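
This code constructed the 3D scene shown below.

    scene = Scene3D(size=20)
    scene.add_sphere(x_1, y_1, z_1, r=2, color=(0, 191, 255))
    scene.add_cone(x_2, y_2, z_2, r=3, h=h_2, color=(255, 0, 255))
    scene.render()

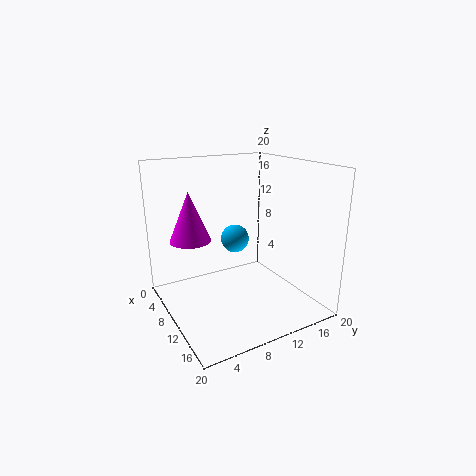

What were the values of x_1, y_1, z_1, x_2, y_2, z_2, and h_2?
x_1 = 8.25
y_1 = 10.5
z_1 = 9.25
x_2 = 4.75
y_2 = 5
z_2 = 8.75
h_2 = 7.25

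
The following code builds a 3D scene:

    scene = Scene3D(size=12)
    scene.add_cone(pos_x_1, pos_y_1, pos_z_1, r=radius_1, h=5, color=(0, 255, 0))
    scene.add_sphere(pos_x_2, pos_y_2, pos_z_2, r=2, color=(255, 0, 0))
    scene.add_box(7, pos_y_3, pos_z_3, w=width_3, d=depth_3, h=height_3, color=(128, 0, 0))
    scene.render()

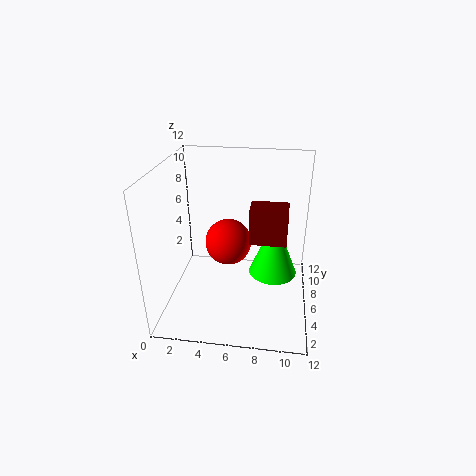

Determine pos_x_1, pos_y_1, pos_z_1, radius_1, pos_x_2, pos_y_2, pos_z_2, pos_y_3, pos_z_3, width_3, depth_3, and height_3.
pos_x_1 = 9; pos_y_1 = 6; pos_z_1 = 3; radius_1 = 2; pos_x_2 = 5; pos_y_2 = 7; pos_z_2 = 5; pos_y_3 = 5; pos_z_3 = 6; width_3 = 3; depth_3 = 2; height_3 = 3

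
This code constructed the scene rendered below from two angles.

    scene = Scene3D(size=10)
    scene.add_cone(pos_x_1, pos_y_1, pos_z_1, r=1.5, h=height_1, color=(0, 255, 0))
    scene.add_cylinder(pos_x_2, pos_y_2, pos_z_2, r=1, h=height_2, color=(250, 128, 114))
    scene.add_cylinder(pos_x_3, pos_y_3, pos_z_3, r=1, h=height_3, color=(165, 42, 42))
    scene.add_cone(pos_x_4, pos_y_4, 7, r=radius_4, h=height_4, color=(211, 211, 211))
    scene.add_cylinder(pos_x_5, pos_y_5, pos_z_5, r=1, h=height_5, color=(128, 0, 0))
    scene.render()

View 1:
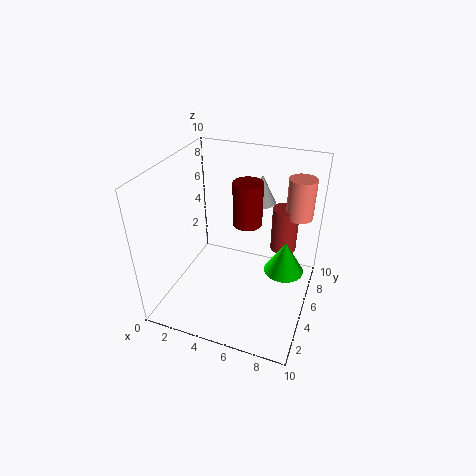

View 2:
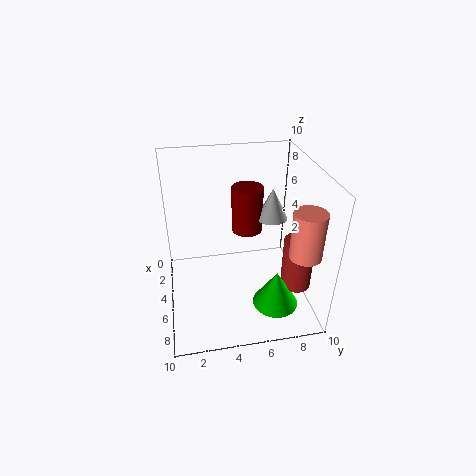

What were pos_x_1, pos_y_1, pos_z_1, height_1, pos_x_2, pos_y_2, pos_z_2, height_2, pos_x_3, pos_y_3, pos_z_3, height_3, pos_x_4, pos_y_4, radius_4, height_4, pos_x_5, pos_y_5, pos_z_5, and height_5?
pos_x_1 = 8; pos_y_1 = 7; pos_z_1 = 1.5; height_1 = 2.5; pos_x_2 = 8.5; pos_y_2 = 8.5; pos_z_2 = 5.5; height_2 = 3; pos_x_3 = 7.5; pos_y_3 = 8.5; pos_z_3 = 2.5; height_3 = 3.5; pos_x_4 = 6; pos_y_4 = 7; radius_4 = 1; height_4 = 2; pos_x_5 = 5.5; pos_y_5 = 5.5; pos_z_5 = 6; height_5 = 3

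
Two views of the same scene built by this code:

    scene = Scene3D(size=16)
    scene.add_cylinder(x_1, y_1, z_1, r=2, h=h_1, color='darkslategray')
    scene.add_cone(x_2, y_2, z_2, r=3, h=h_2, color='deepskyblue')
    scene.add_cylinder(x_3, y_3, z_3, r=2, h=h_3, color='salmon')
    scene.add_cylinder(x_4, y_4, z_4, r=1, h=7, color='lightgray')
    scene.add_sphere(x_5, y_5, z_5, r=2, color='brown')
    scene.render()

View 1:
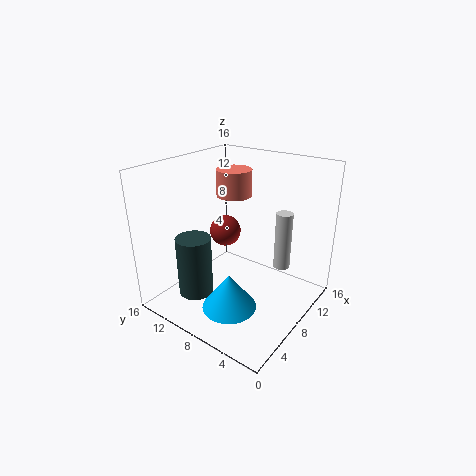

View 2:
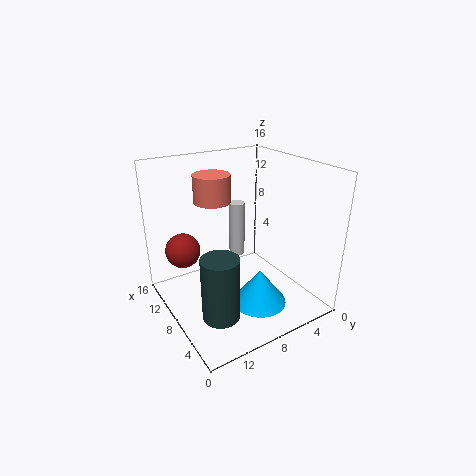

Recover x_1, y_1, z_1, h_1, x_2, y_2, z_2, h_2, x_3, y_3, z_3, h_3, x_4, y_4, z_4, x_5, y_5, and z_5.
x_1 = 5; y_1 = 12; z_1 = 1; h_1 = 7; x_2 = 5; y_2 = 7; z_2 = 1; h_2 = 4; x_3 = 10; y_3 = 10; z_3 = 12; h_3 = 3; x_4 = 13; y_4 = 5; z_4 = 3; x_5 = 12; y_5 = 13; z_5 = 6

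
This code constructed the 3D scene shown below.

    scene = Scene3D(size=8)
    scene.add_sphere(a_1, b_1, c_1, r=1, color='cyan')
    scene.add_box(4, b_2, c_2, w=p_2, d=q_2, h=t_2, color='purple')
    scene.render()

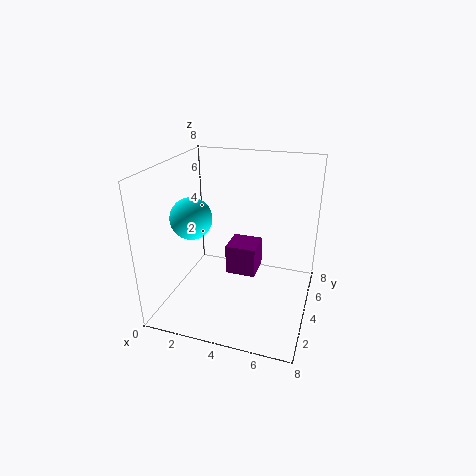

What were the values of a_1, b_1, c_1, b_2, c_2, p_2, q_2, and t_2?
a_1 = 2.5
b_1 = 1.5
c_1 = 6
b_2 = 2
c_2 = 3
p_2 = 1.5
q_2 = 1.5
t_2 = 1.5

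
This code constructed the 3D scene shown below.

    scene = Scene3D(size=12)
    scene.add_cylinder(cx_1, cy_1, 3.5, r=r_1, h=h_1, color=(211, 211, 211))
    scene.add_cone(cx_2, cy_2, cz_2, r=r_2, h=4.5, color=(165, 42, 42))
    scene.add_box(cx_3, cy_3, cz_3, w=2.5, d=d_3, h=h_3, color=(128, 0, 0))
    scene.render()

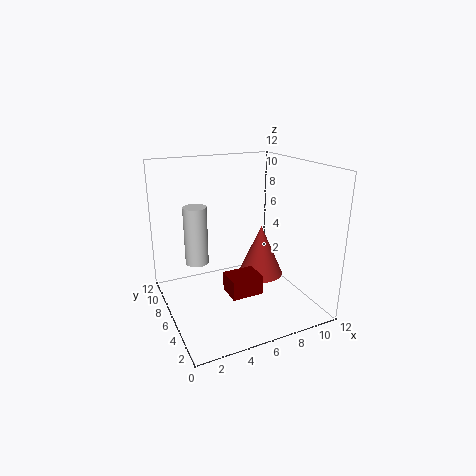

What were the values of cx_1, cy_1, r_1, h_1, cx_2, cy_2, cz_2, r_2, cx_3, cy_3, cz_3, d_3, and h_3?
cx_1 = 3; cy_1 = 8; r_1 = 1; h_1 = 5; cx_2 = 8.5; cy_2 = 6.5; cz_2 = 2; r_2 = 2; cx_3 = 4; cy_3 = 2.5; cz_3 = 2.5; d_3 = 2; h_3 = 1.5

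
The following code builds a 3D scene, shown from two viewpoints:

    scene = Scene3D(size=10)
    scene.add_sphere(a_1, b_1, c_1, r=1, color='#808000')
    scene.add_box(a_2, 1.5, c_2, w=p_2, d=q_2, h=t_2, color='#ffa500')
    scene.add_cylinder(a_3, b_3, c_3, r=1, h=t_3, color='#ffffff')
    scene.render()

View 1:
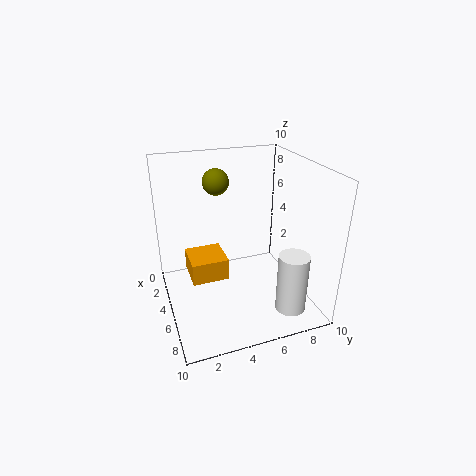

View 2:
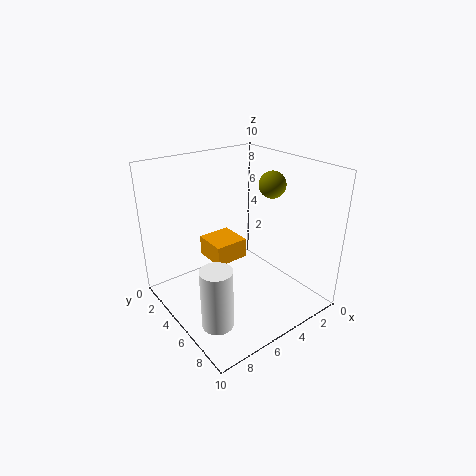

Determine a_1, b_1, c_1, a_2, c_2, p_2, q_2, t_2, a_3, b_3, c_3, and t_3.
a_1 = 1.5; b_1 = 4.5; c_1 = 8; a_2 = 3.5; c_2 = 2.5; p_2 = 2.5; q_2 = 2.5; t_2 = 1.5; a_3 = 8.5; b_3 = 7.5; c_3 = 1; t_3 = 4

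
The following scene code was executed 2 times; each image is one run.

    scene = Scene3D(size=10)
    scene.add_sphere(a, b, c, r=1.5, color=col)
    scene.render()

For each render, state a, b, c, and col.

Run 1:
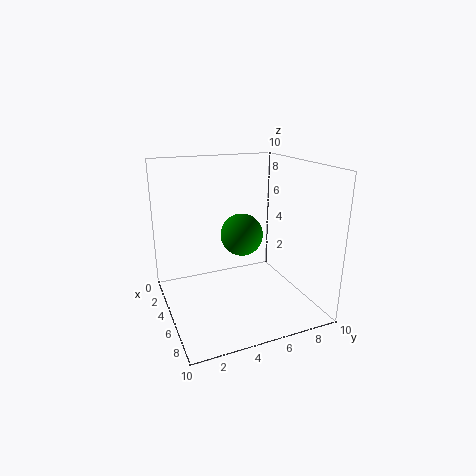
a = 4.5; b = 5.5; c = 5; col = 'green'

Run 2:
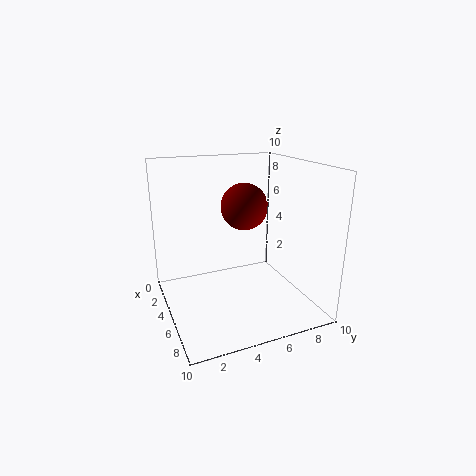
a = 6; b = 5; c = 7.5; col = 'maroon'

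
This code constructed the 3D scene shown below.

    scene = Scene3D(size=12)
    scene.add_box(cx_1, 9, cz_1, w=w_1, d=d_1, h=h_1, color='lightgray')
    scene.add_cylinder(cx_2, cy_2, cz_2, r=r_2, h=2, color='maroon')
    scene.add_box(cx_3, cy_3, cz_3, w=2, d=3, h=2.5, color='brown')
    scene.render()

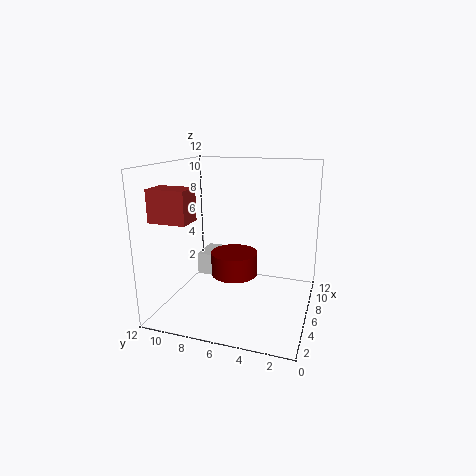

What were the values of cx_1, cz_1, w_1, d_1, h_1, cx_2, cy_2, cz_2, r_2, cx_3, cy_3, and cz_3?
cx_1 = 7.5; cz_1 = 1.5; w_1 = 3; d_1 = 1.5; h_1 = 2; cx_2 = 6.5; cy_2 = 6.5; cz_2 = 2.5; r_2 = 2; cx_3 = 1.5; cy_3 = 8.5; cz_3 = 8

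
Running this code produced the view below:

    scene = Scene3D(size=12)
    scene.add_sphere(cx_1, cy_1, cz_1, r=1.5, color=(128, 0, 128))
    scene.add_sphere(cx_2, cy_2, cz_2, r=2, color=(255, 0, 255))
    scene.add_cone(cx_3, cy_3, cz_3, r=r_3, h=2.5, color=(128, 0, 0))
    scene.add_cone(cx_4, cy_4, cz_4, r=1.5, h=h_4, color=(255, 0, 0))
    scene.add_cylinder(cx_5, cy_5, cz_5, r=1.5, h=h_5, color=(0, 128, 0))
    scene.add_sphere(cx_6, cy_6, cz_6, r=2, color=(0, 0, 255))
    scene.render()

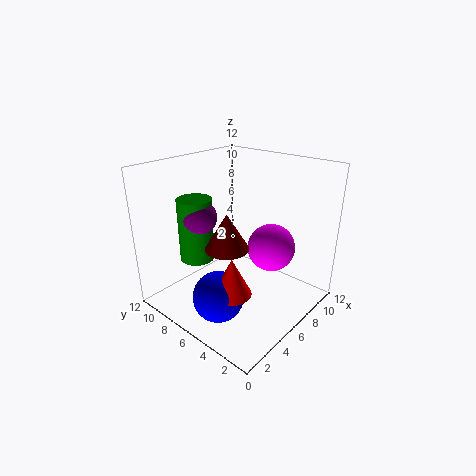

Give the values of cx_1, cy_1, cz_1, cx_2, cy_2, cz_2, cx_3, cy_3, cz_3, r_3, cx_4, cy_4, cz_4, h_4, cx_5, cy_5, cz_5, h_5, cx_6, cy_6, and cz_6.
cx_1 = 4.5
cy_1 = 9
cz_1 = 7.5
cx_2 = 8
cy_2 = 4
cz_2 = 5
cx_3 = 2
cy_3 = 3.5
cz_3 = 7.5
r_3 = 1.5
cx_4 = 3
cy_4 = 4
cz_4 = 3
h_4 = 3
cx_5 = 4.5
cy_5 = 9.5
cz_5 = 3.5
h_5 = 5.5
cx_6 = 2.5
cy_6 = 5
cz_6 = 2.5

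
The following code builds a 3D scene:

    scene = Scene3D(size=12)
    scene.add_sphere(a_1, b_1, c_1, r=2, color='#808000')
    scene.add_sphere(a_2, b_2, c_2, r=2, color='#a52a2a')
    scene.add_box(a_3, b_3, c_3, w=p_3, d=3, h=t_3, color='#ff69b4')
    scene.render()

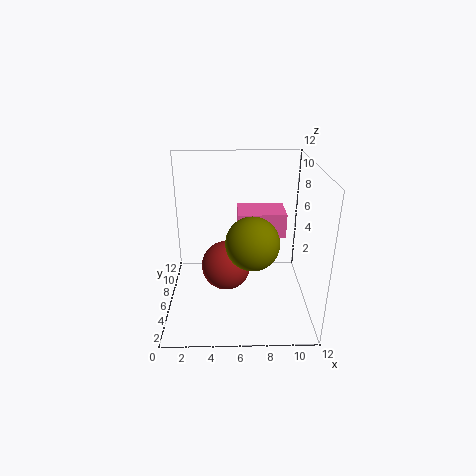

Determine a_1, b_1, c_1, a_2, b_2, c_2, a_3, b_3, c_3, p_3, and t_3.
a_1 = 7
b_1 = 3
c_1 = 7
a_2 = 5
b_2 = 5
c_2 = 4
a_3 = 6
b_3 = 6
c_3 = 6
p_3 = 4
t_3 = 2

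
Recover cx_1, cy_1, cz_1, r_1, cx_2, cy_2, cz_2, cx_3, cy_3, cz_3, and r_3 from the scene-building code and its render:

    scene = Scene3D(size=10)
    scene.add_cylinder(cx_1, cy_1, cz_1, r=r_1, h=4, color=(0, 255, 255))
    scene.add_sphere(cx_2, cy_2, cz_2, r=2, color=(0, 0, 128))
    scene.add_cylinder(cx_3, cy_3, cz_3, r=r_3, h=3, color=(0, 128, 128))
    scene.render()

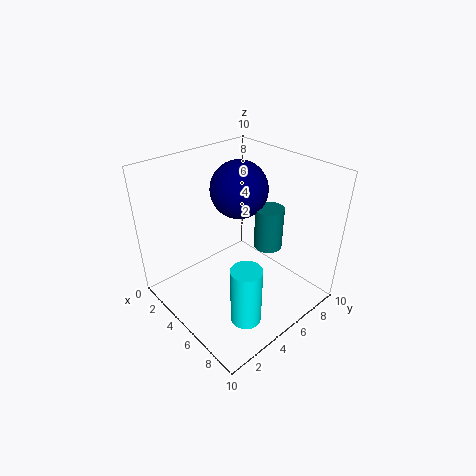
cx_1 = 8; cy_1 = 3; cz_1 = 1; r_1 = 1; cx_2 = 4; cy_2 = 6; cz_2 = 8; cx_3 = 6; cy_3 = 7; cz_3 = 4; r_3 = 1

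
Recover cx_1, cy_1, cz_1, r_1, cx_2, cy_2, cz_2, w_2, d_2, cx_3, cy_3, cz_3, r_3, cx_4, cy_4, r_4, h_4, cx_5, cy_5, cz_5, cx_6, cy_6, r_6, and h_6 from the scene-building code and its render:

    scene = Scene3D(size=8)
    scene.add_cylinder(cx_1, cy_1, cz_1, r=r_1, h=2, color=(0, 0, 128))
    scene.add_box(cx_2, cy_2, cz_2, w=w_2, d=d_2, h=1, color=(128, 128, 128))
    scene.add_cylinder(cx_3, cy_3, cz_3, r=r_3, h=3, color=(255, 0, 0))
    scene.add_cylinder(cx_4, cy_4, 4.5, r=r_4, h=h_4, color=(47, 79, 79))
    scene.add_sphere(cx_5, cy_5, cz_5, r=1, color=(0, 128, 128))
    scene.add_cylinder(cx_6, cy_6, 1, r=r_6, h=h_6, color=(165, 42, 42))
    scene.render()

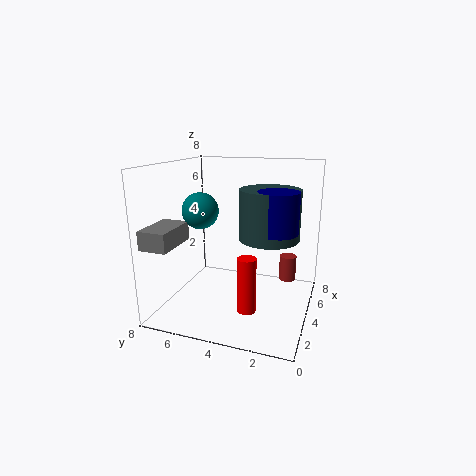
cx_1 = 2.5
cy_1 = 1.5
cz_1 = 5
r_1 = 1
cx_2 = 0.5
cy_2 = 6.5
cz_2 = 4
w_2 = 2.5
d_2 = 1.5
cx_3 = 2.5
cy_3 = 3
cz_3 = 0.5
r_3 = 0.5
cx_4 = 3
cy_4 = 2
r_4 = 1.5
h_4 = 2.5
cx_5 = 3.5
cy_5 = 6
cz_5 = 5.5
cx_6 = 6
cy_6 = 1.5
r_6 = 0.5
h_6 = 1.5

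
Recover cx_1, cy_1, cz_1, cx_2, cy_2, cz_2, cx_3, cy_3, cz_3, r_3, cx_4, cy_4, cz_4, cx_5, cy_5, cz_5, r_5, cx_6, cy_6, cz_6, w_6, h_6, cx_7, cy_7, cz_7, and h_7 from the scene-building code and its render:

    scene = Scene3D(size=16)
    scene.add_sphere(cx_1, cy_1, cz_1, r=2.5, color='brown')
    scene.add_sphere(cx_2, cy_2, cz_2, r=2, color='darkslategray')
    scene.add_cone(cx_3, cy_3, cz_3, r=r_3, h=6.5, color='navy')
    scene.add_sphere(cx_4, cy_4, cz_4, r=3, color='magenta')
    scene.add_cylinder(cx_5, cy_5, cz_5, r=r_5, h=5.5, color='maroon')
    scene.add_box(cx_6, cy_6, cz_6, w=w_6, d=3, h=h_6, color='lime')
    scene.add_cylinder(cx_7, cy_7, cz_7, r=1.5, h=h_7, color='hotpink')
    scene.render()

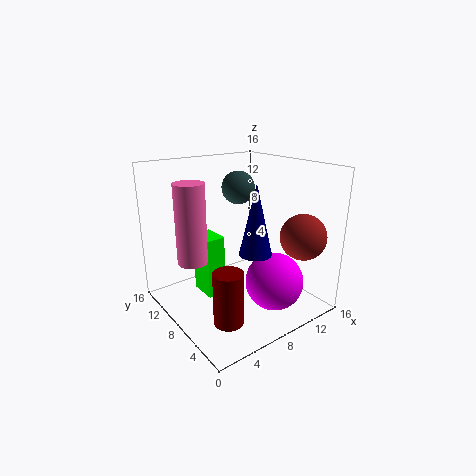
cx_1 = 13, cy_1 = 3, cz_1 = 8.5, cx_2 = 11, cy_2 = 12, cz_2 = 12.5, cx_3 = 5.5, cy_3 = 2, cz_3 = 9, r_3 = 1.5, cx_4 = 9, cy_4 = 3, cz_4 = 4.5, cx_5 = 3.5, cy_5 = 3.5, cz_5 = 1.5, r_5 = 1.5, cx_6 = 3.5, cy_6 = 7, cz_6 = 2.5, w_6 = 2, h_6 = 6.5, cx_7 = 2, cy_7 = 7.5, cz_7 = 7, h_7 = 8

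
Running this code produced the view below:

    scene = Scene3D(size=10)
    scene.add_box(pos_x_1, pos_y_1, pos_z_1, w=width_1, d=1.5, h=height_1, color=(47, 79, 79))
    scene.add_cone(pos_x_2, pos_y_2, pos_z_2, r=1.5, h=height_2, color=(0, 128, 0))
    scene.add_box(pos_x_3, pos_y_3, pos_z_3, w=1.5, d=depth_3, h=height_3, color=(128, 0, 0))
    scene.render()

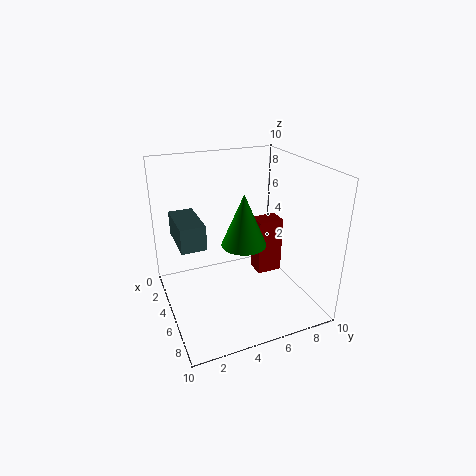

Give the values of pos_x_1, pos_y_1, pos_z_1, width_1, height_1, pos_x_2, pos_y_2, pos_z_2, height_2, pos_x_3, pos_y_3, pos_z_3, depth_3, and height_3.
pos_x_1 = 4.5
pos_y_1 = 0.5
pos_z_1 = 6
width_1 = 3
height_1 = 1.5
pos_x_2 = 6
pos_y_2 = 5
pos_z_2 = 5
height_2 = 3.5
pos_x_3 = 2
pos_y_3 = 7.5
pos_z_3 = 0.5
depth_3 = 2
height_3 = 4.5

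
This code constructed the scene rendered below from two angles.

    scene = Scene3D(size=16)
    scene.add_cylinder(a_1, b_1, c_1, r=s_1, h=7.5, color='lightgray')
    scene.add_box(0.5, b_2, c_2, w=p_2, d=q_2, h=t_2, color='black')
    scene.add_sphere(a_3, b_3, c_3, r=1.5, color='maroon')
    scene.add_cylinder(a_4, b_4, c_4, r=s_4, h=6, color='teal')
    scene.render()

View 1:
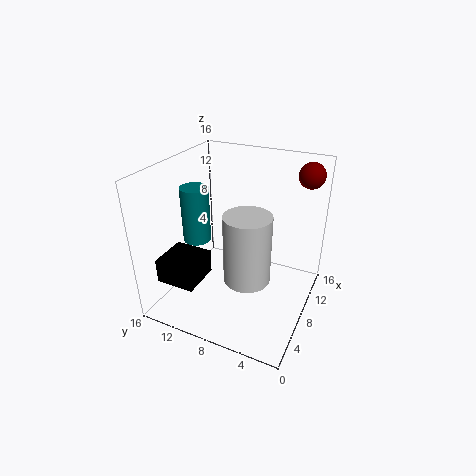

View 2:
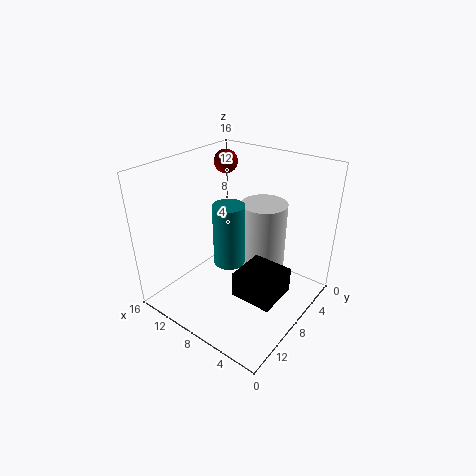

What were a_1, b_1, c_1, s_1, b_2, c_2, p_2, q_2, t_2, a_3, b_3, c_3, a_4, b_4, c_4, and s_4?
a_1 = 6; b_1 = 6; c_1 = 4.5; s_1 = 2.5; b_2 = 9.5; c_2 = 5.5; p_2 = 4; q_2 = 4; t_2 = 2.5; a_3 = 14.5; b_3 = 2; c_3 = 14; a_4 = 6; b_4 = 12; c_4 = 8; s_4 = 1.5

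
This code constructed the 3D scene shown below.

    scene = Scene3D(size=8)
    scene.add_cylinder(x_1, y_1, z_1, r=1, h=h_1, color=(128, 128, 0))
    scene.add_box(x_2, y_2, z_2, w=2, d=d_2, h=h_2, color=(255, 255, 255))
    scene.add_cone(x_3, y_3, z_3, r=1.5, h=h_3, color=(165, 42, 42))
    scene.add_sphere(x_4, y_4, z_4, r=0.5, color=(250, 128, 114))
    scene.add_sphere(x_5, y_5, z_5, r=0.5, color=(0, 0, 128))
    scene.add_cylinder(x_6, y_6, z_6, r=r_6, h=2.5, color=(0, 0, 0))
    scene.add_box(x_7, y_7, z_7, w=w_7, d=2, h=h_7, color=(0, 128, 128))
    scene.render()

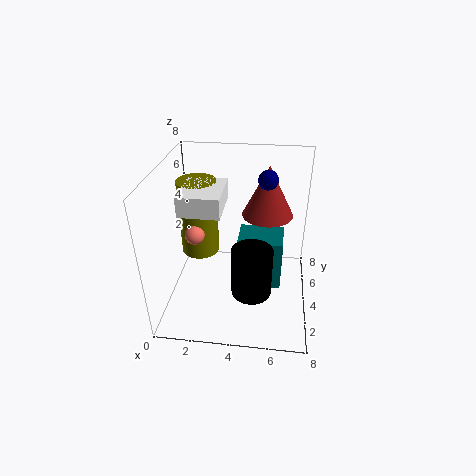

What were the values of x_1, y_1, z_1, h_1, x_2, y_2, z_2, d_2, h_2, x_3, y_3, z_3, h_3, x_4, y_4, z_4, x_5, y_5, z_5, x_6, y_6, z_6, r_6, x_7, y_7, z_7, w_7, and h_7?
x_1 = 2; y_1 = 3.5; z_1 = 3.5; h_1 = 4; x_2 = 1.5; y_2 = 1.5; z_2 = 6.5; d_2 = 2.5; h_2 = 1; x_3 = 5.5; y_3 = 6; z_3 = 4.5; h_3 = 3; x_4 = 2; y_4 = 2.5; z_4 = 5; x_5 = 5.5; y_5 = 4; z_5 = 7.5; x_6 = 5; y_6 = 1.5; z_6 = 2.5; r_6 = 1; x_7 = 4; y_7 = 3.5; z_7 = 1; w_7 = 2.5; h_7 = 3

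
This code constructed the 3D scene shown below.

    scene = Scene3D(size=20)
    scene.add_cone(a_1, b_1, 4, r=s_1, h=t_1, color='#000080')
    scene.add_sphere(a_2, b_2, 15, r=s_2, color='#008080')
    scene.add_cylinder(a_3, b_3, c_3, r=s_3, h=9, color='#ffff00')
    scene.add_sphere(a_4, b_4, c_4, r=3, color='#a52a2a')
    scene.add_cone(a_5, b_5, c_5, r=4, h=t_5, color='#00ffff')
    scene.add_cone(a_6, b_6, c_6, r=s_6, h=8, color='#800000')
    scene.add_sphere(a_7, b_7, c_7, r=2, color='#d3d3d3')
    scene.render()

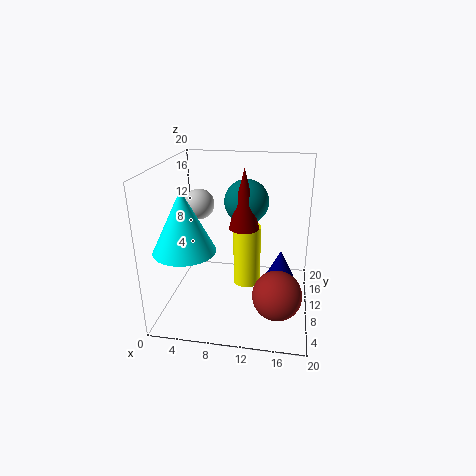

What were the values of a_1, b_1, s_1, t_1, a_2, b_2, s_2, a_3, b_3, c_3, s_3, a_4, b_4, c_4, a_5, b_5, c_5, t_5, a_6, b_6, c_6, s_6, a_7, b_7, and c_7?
a_1 = 16, b_1 = 11, s_1 = 2, t_1 = 4, a_2 = 11, b_2 = 11, s_2 = 3, a_3 = 11, b_3 = 12, c_3 = 2, s_3 = 2, a_4 = 16, b_4 = 3, c_4 = 6, a_5 = 4, b_5 = 5, c_5 = 10, t_5 = 8, a_6 = 11, b_6 = 9, c_6 = 12, s_6 = 2, a_7 = 5, b_7 = 9, c_7 = 15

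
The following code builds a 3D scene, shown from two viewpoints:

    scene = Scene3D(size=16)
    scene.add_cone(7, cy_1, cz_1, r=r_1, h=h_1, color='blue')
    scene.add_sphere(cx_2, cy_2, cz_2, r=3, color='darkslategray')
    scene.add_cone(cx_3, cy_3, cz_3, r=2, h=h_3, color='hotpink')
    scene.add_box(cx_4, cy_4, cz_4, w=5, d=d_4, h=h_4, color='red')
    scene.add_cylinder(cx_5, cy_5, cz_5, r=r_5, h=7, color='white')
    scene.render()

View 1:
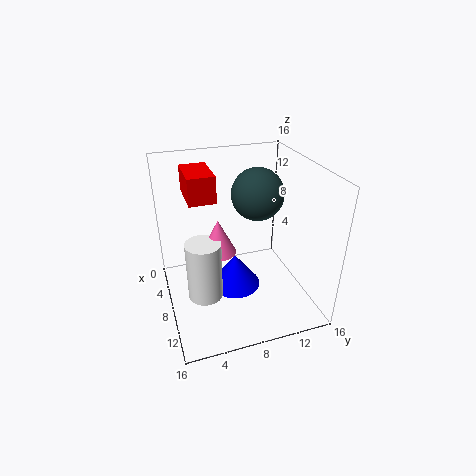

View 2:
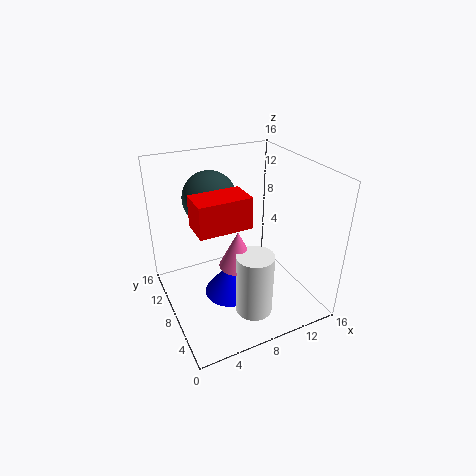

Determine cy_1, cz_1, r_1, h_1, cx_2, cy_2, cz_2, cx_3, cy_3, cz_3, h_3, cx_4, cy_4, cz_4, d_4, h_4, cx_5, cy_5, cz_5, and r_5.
cy_1 = 8, cz_1 = 1, r_1 = 3, h_1 = 4, cx_2 = 6, cy_2 = 11, cz_2 = 12, cx_3 = 7, cy_3 = 6, cz_3 = 6, h_3 = 4, cx_4 = 2, cy_4 = 3, cz_4 = 12, d_4 = 3, h_4 = 3, cx_5 = 8, cy_5 = 4, cz_5 = 1, r_5 = 2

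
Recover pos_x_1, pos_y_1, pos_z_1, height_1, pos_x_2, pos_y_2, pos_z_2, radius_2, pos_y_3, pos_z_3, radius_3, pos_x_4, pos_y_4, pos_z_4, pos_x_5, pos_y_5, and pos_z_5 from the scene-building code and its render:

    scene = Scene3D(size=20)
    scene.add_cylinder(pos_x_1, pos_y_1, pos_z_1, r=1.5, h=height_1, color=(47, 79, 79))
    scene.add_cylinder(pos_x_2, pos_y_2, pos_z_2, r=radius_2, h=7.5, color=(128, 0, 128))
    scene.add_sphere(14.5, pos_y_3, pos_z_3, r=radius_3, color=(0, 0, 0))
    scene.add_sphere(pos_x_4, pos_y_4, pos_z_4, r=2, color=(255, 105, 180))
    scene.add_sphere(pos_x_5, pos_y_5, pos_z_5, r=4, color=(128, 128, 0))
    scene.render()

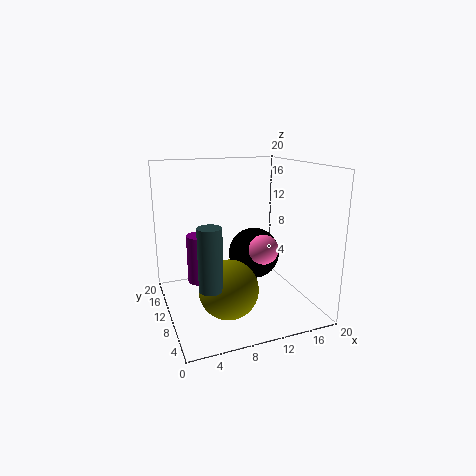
pos_x_1 = 4.5
pos_y_1 = 5
pos_z_1 = 5.5
height_1 = 8
pos_x_2 = 6
pos_y_2 = 16
pos_z_2 = 1.5
radius_2 = 2
pos_y_3 = 14.5
pos_z_3 = 5.5
radius_3 = 4
pos_x_4 = 12.5
pos_y_4 = 7
pos_z_4 = 9
pos_x_5 = 7.5
pos_y_5 = 7
pos_z_5 = 4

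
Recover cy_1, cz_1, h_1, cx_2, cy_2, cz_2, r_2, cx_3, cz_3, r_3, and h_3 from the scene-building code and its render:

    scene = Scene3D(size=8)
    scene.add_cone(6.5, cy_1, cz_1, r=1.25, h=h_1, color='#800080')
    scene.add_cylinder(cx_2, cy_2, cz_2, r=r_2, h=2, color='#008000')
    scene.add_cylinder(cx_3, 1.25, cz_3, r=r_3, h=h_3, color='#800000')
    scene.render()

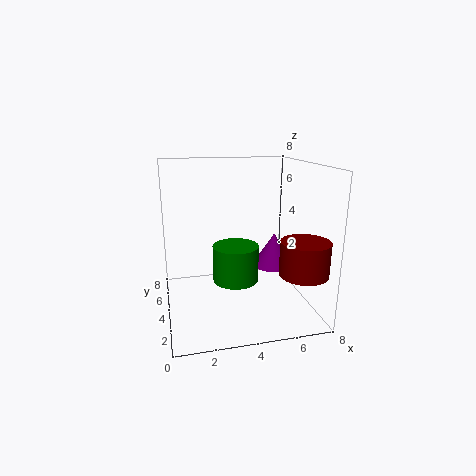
cy_1 = 5; cz_1 = 1.75; h_1 = 2; cx_2 = 3.75; cy_2 = 3.5; cz_2 = 1.75; r_2 = 1.25; cx_3 = 6.75; cz_3 = 2.75; r_3 = 1.25; h_3 = 1.75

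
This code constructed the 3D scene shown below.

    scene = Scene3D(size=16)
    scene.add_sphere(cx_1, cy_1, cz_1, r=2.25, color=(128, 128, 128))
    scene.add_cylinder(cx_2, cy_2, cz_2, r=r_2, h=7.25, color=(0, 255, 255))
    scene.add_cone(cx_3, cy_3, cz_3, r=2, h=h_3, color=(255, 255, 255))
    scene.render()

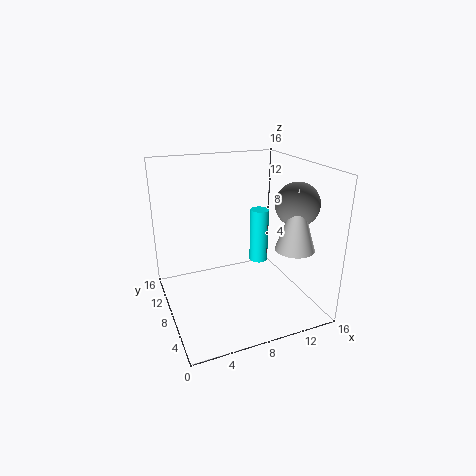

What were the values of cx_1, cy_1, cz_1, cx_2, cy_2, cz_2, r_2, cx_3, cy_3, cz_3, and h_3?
cx_1 = 12.75, cy_1 = 4, cz_1 = 12.5, cx_2 = 13.5, cy_2 = 13.75, cz_2 = 1.5, r_2 = 1.25, cx_3 = 12, cy_3 = 2.75, cz_3 = 8.25, h_3 = 6.25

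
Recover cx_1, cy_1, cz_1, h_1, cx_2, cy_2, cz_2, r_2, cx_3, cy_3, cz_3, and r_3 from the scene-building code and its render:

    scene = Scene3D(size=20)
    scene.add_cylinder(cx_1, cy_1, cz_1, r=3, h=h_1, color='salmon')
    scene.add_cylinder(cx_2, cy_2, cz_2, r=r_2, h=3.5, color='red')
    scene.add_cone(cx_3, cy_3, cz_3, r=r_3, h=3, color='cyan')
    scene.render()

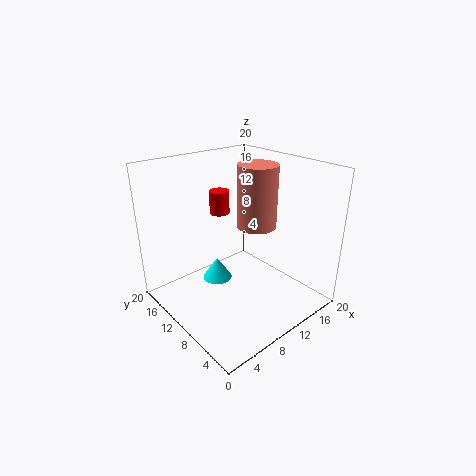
cx_1 = 15.5, cy_1 = 12, cz_1 = 9.5, h_1 = 9.5, cx_2 = 11.5, cy_2 = 16, cz_2 = 11.5, r_2 = 1.5, cx_3 = 7, cy_3 = 11, cz_3 = 4.5, r_3 = 2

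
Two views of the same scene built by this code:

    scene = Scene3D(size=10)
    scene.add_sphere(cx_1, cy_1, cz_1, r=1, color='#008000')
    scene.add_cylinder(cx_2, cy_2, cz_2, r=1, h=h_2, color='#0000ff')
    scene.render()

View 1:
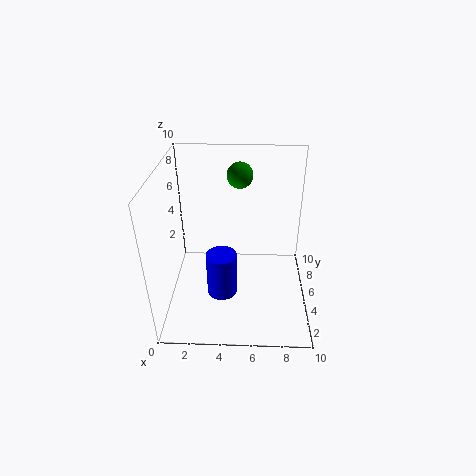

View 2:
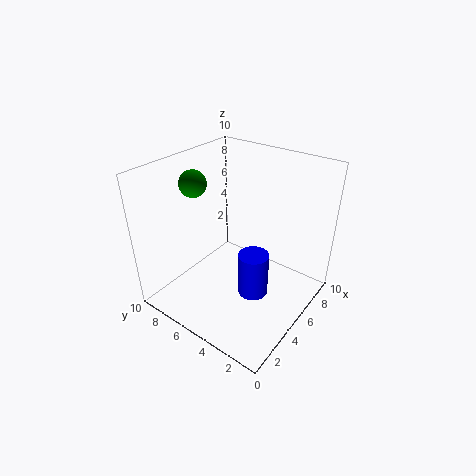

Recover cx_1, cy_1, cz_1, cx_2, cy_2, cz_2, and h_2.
cx_1 = 5, cy_1 = 9, cz_1 = 8, cx_2 = 4, cy_2 = 3, cz_2 = 2, h_2 = 3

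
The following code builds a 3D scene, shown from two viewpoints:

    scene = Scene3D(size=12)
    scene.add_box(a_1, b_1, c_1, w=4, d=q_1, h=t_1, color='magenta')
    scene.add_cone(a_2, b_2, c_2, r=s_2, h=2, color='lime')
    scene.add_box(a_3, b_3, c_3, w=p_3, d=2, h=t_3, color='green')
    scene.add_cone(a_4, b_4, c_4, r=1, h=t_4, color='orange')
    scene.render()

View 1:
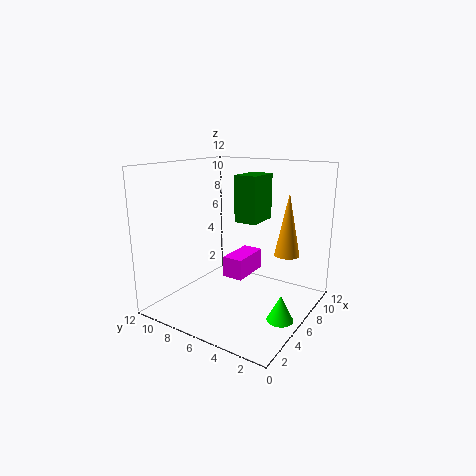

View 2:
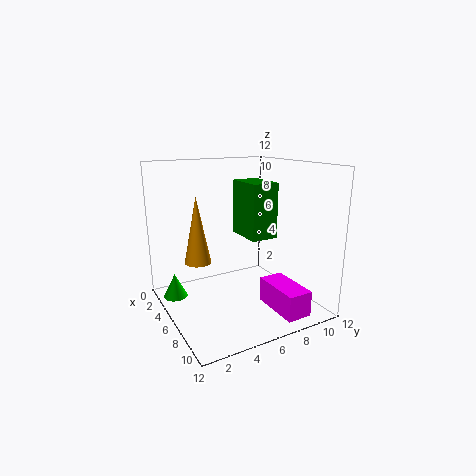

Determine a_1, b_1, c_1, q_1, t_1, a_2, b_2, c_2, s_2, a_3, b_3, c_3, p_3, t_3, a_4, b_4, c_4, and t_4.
a_1 = 8; b_1 = 7; c_1 = 1; q_1 = 2; t_1 = 2; a_2 = 4; b_2 = 1; c_2 = 1; s_2 = 1; a_3 = 7; b_3 = 5; c_3 = 7; p_3 = 3; t_3 = 4; a_4 = 7; b_4 = 2; c_4 = 5; t_4 = 5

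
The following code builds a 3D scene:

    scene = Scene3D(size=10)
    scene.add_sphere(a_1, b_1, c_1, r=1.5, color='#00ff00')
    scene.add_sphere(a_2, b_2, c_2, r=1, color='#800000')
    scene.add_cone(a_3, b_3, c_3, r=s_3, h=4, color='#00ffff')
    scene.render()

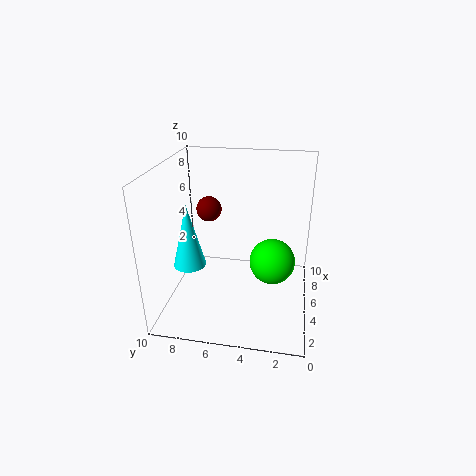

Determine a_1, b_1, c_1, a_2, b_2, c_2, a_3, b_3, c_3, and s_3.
a_1 = 4, b_1 = 2.5, c_1 = 4, a_2 = 8.5, b_2 = 8, c_2 = 5.5, a_3 = 2, b_3 = 7.5, c_3 = 4.5, s_3 = 1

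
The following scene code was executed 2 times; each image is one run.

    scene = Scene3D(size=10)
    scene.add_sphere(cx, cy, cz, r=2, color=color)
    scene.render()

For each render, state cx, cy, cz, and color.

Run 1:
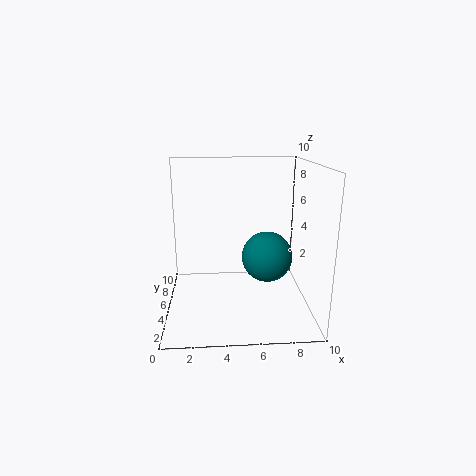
cx = 7.5
cy = 7.5
cz = 2.5
color = 'teal'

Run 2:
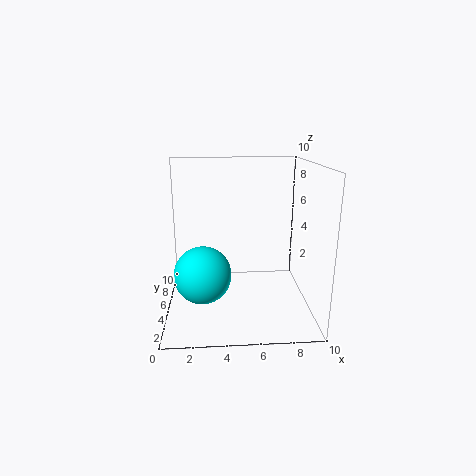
cx = 2.5
cy = 4.5
cz = 2.5
color = 'cyan'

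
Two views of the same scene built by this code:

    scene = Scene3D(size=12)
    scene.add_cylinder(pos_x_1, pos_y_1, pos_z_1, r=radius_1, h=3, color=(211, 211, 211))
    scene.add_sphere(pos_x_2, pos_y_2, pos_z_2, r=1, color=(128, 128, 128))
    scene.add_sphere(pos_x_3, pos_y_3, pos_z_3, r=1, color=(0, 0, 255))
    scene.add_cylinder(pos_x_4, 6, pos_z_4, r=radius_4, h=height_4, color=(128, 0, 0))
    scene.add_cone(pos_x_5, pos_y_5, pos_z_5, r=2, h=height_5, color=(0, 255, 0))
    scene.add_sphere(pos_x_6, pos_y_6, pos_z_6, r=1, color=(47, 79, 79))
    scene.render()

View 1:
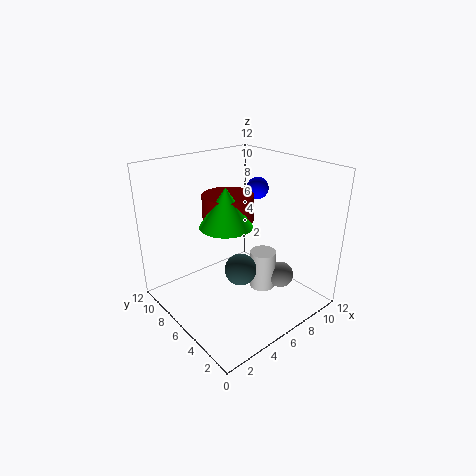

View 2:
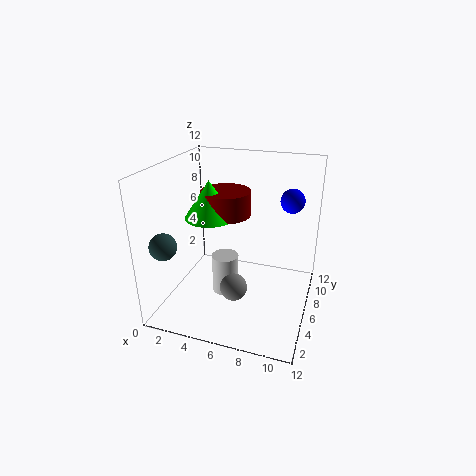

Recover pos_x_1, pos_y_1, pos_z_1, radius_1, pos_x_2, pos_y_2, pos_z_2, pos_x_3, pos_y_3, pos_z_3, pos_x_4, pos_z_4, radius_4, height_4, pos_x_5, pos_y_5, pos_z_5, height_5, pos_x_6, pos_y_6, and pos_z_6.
pos_x_1 = 6
pos_y_1 = 3
pos_z_1 = 3
radius_1 = 1
pos_x_2 = 7
pos_y_2 = 2
pos_z_2 = 4
pos_x_3 = 10
pos_y_3 = 8
pos_z_3 = 9
pos_x_4 = 5
pos_z_4 = 8
radius_4 = 2
height_4 = 2
pos_x_5 = 4
pos_y_5 = 5
pos_z_5 = 8
height_5 = 3
pos_x_6 = 2
pos_y_6 = 1
pos_z_6 = 7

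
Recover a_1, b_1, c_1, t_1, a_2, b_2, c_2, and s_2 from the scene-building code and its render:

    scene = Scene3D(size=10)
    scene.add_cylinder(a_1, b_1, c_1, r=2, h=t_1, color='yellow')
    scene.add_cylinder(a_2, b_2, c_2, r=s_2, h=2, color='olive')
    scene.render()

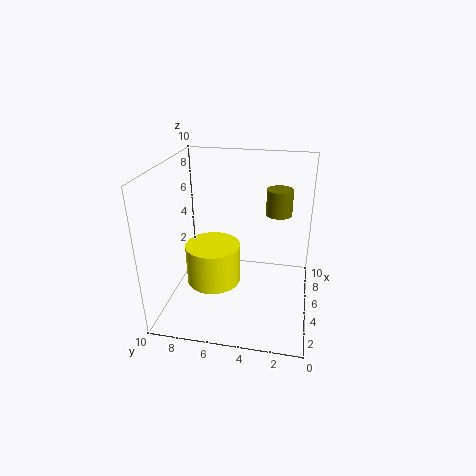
a_1 = 5.5
b_1 = 7
c_1 = 1
t_1 = 3
a_2 = 8.5
b_2 = 2.5
c_2 = 5.5
s_2 = 1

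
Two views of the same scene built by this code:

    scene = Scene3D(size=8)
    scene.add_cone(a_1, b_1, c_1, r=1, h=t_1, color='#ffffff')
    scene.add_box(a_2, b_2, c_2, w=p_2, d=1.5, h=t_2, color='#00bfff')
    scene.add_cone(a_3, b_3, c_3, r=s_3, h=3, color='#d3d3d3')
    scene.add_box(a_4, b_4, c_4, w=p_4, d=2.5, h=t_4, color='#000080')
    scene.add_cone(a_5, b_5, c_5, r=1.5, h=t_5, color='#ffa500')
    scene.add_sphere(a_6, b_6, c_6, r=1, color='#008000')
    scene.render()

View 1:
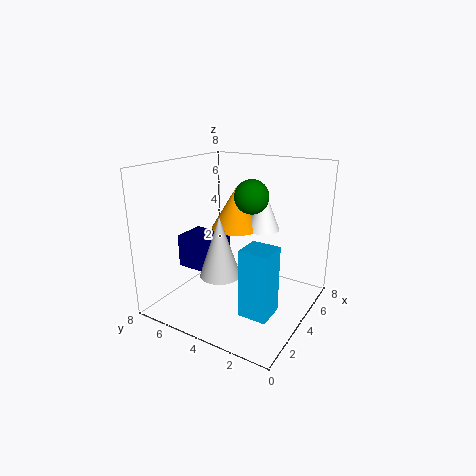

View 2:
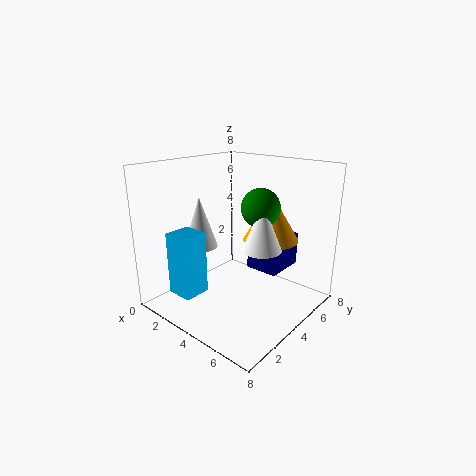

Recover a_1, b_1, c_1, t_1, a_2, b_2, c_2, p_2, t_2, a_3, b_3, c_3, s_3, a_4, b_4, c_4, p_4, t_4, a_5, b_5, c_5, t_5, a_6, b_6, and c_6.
a_1 = 6
b_1 = 3.5
c_1 = 4
t_1 = 2.5
a_2 = 1.5
b_2 = 1
c_2 = 1
p_2 = 1.5
t_2 = 3.5
a_3 = 1.5
b_3 = 3.5
c_3 = 3
s_3 = 1
a_4 = 3.5
b_4 = 5.5
c_4 = 1.5
p_4 = 2
t_4 = 2
a_5 = 5.5
b_5 = 5
c_5 = 4
t_5 = 2.5
a_6 = 5.5
b_6 = 4
c_6 = 6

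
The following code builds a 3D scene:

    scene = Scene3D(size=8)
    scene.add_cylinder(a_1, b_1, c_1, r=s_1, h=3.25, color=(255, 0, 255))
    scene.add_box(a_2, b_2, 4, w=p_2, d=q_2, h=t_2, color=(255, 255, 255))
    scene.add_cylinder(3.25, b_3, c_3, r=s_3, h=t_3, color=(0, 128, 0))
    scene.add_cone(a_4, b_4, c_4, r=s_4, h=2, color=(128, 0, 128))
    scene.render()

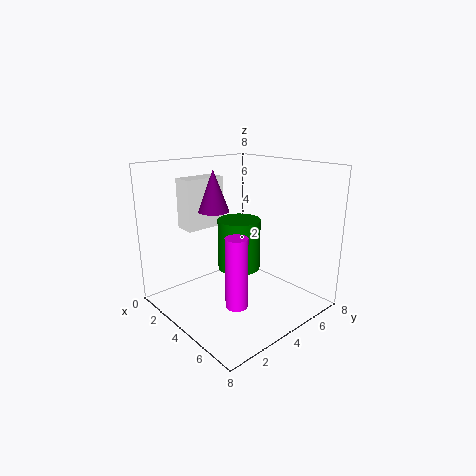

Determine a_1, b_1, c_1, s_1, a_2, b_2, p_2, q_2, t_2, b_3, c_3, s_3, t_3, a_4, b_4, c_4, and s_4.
a_1 = 7, b_1 = 1.25, c_1 = 2.25, s_1 = 0.5, a_2 = 0.25, b_2 = 2.5, p_2 = 1.25, q_2 = 2.5, t_2 = 3, b_3 = 4.75, c_3 = 1.75, s_3 = 1.25, t_3 = 3, a_4 = 4.5, b_4 = 2, c_4 = 6, s_4 = 0.75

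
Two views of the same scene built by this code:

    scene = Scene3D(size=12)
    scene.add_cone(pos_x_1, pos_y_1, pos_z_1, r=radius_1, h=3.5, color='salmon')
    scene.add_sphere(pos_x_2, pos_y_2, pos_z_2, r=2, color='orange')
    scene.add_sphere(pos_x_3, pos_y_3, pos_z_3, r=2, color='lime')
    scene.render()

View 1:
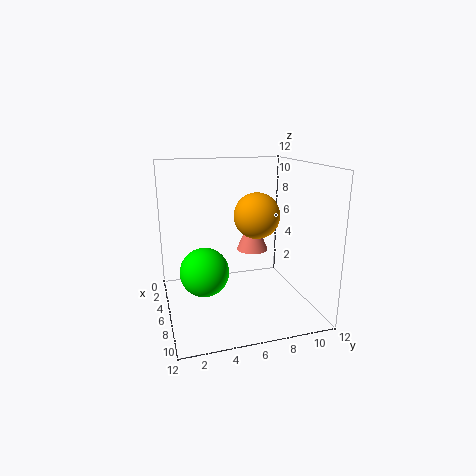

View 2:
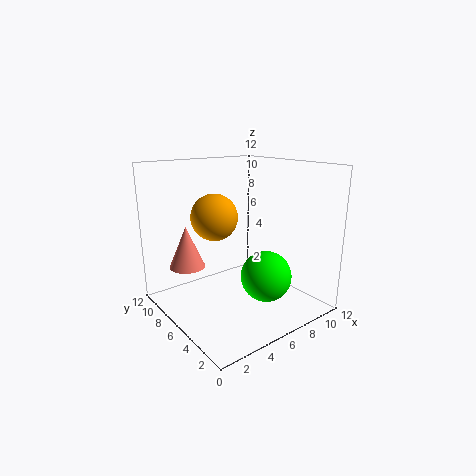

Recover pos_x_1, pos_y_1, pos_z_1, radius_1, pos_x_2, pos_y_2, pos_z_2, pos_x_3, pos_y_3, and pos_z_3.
pos_x_1 = 2.5
pos_y_1 = 8.5
pos_z_1 = 3.5
radius_1 = 1.5
pos_x_2 = 5
pos_y_2 = 8
pos_z_2 = 7.5
pos_x_3 = 6.5
pos_y_3 = 3
pos_z_3 = 3.5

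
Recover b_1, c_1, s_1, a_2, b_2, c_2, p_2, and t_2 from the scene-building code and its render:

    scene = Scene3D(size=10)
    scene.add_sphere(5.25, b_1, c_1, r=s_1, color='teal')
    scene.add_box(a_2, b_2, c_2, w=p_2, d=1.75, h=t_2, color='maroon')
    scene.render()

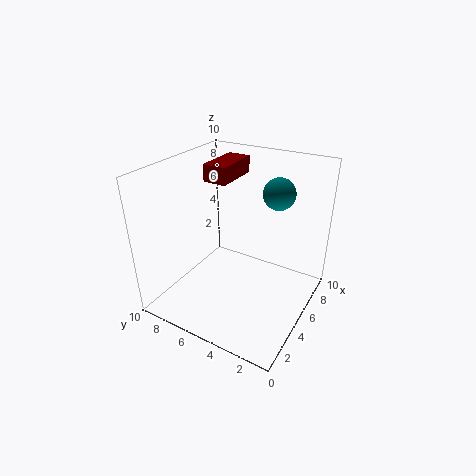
b_1 = 2.25, c_1 = 8.75, s_1 = 1, a_2 = 5.75, b_2 = 6.5, c_2 = 8.25, p_2 = 3.5, t_2 = 1.25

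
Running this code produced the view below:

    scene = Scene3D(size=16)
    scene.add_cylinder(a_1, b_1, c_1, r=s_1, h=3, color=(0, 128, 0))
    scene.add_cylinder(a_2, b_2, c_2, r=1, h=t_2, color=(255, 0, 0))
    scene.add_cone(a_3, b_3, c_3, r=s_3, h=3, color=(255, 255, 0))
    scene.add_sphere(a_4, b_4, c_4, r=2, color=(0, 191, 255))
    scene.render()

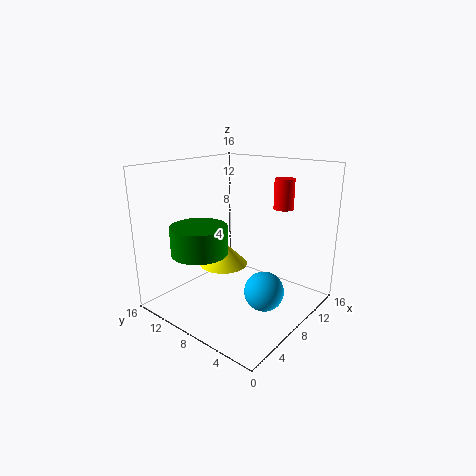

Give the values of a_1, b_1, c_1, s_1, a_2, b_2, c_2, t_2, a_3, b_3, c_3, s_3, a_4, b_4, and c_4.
a_1 = 4; b_1 = 10; c_1 = 7; s_1 = 3; a_2 = 9; b_2 = 3; c_2 = 12; t_2 = 3; a_3 = 10; b_3 = 12; c_3 = 3; s_3 = 3; a_4 = 6; b_4 = 3; c_4 = 4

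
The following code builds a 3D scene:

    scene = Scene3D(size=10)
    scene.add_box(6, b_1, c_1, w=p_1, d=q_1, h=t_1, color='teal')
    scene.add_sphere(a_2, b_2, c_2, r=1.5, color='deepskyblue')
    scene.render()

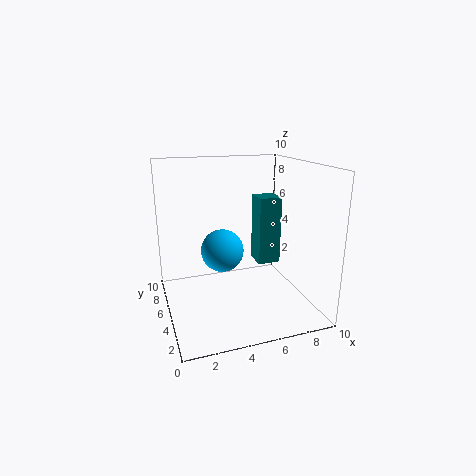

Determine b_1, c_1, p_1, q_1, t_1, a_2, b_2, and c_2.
b_1 = 3.5
c_1 = 3.5
p_1 = 1.5
q_1 = 1.5
t_1 = 4.5
a_2 = 4
b_2 = 5.5
c_2 = 4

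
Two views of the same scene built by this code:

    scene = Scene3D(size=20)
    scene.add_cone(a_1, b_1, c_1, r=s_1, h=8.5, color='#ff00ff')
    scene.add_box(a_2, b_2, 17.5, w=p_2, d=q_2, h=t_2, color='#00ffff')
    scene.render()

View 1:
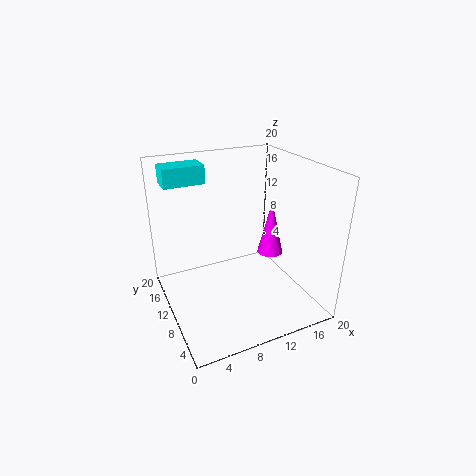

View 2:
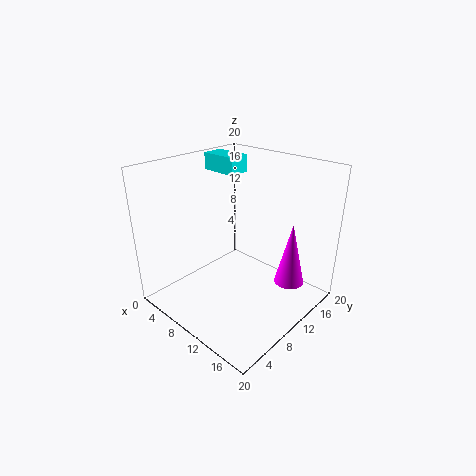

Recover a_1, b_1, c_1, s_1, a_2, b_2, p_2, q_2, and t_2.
a_1 = 17
b_1 = 12.75
c_1 = 4.75
s_1 = 2
a_2 = 1
b_2 = 12.5
p_2 = 5.5
q_2 = 3.25
t_2 = 2.5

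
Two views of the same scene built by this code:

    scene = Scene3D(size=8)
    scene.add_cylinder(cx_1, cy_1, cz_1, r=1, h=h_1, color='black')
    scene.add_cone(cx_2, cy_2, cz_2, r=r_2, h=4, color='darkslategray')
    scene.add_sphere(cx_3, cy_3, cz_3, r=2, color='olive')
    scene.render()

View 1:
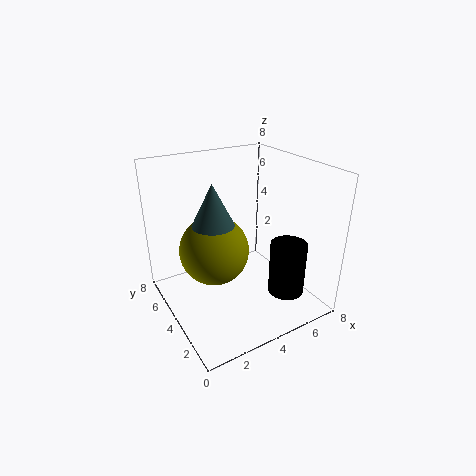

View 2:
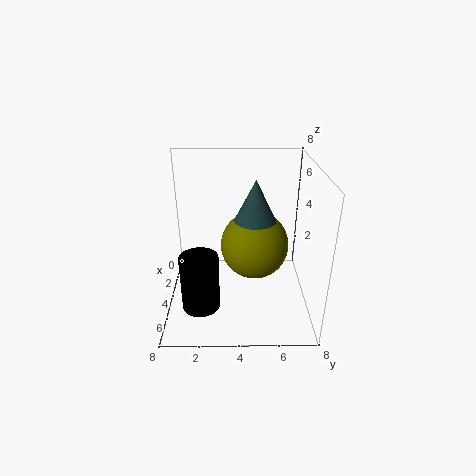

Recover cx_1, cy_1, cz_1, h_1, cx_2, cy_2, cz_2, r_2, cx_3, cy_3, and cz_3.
cx_1 = 6, cy_1 = 2, cz_1 = 1, h_1 = 3, cx_2 = 3, cy_2 = 5, cz_2 = 3, r_2 = 2, cx_3 = 3, cy_3 = 5, cz_3 = 3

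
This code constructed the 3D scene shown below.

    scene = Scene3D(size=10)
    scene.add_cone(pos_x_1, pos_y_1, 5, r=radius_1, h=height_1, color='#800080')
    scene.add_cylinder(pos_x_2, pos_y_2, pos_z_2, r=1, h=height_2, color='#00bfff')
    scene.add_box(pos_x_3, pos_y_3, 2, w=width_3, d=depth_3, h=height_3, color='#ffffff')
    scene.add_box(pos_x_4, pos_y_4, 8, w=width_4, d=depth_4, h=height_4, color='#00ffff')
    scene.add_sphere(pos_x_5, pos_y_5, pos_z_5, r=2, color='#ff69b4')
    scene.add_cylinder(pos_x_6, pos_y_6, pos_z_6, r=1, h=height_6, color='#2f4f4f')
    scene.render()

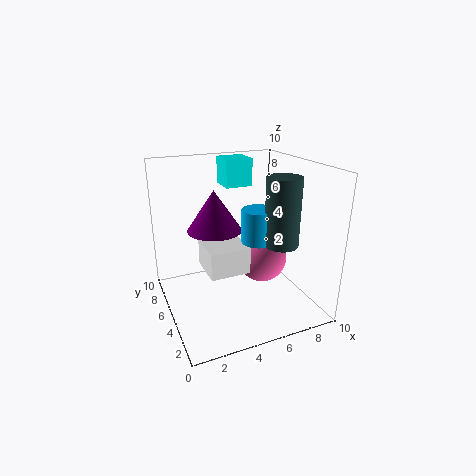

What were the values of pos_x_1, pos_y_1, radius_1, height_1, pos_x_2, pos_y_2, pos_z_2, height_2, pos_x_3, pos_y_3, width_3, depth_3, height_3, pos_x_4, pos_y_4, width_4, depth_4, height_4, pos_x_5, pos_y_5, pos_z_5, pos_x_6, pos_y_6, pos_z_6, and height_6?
pos_x_1 = 4, pos_y_1 = 7, radius_1 = 2, height_1 = 3, pos_x_2 = 5, pos_y_2 = 2, pos_z_2 = 6, height_2 = 2, pos_x_3 = 3, pos_y_3 = 5, width_3 = 3, depth_3 = 3, height_3 = 2, pos_x_4 = 5, pos_y_4 = 7, width_4 = 2, depth_4 = 2, height_4 = 2, pos_x_5 = 8, pos_y_5 = 7, pos_z_5 = 2, pos_x_6 = 6, pos_y_6 = 1, pos_z_6 = 6, height_6 = 4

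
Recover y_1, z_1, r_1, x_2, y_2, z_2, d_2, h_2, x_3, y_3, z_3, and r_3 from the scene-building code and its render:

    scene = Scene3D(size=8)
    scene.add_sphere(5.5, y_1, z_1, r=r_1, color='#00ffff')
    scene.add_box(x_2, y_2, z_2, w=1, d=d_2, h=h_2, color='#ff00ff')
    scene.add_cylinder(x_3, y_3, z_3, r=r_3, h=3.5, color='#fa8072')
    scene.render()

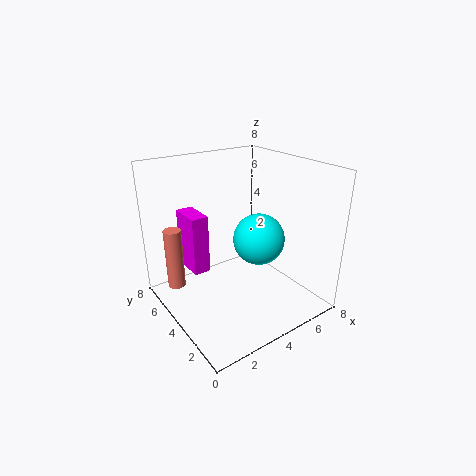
y_1 = 4; z_1 = 3.5; r_1 = 1.5; x_2 = 2; y_2 = 5.5; z_2 = 1.5; d_2 = 2; h_2 = 3.5; x_3 = 1; y_3 = 6; z_3 = 1; r_3 = 0.5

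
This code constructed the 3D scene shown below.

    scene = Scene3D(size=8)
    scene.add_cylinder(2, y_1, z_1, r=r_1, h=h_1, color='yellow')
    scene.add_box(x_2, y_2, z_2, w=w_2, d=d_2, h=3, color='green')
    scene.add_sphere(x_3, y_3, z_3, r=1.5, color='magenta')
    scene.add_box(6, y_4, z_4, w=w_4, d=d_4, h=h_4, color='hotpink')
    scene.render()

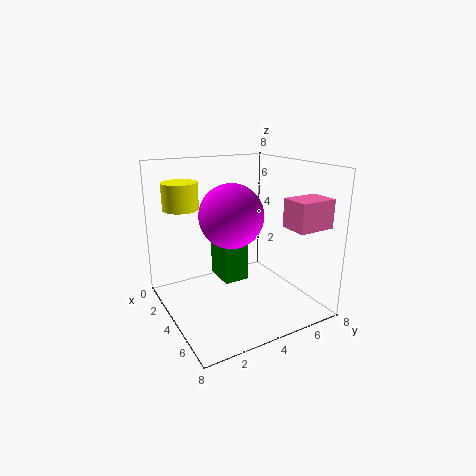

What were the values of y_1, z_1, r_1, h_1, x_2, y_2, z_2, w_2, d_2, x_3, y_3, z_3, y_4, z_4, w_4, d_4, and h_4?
y_1 = 1.5; z_1 = 5.5; r_1 = 1; h_1 = 1.5; x_2 = 1.5; y_2 = 3.5; z_2 = 1; w_2 = 2; d_2 = 1.5; x_3 = 6; y_3 = 2.5; z_3 = 6; y_4 = 5.5; z_4 = 5; w_4 = 1.5; d_4 = 2; h_4 = 1.5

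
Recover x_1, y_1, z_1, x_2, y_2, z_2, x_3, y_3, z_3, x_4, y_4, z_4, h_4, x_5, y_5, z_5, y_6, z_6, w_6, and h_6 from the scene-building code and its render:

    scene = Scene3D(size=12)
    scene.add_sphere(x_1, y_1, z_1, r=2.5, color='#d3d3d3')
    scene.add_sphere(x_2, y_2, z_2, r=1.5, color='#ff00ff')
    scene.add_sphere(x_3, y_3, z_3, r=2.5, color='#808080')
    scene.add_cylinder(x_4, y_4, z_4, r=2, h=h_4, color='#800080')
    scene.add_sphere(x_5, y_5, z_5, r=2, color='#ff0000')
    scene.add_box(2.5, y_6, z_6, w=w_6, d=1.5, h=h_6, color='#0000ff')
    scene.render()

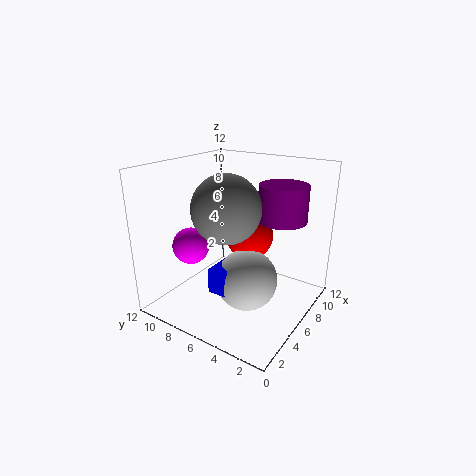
x_1 = 5
y_1 = 4.5
z_1 = 3
x_2 = 3.5
y_2 = 9
z_2 = 5.5
x_3 = 3
y_3 = 5
z_3 = 9.5
x_4 = 8
y_4 = 3
z_4 = 7.5
h_4 = 3
x_5 = 7
y_5 = 5.5
z_5 = 6
y_6 = 5
z_6 = 2.5
w_6 = 3
h_6 = 2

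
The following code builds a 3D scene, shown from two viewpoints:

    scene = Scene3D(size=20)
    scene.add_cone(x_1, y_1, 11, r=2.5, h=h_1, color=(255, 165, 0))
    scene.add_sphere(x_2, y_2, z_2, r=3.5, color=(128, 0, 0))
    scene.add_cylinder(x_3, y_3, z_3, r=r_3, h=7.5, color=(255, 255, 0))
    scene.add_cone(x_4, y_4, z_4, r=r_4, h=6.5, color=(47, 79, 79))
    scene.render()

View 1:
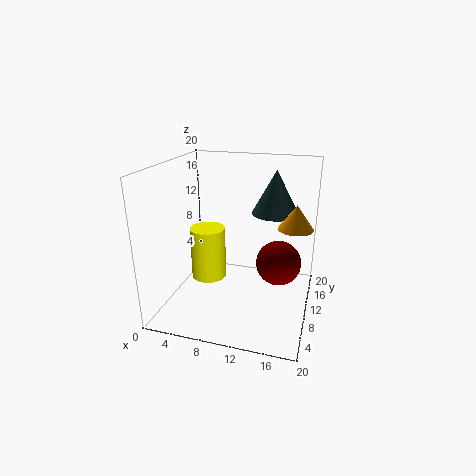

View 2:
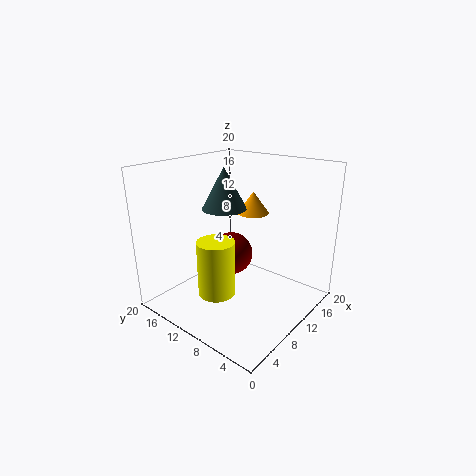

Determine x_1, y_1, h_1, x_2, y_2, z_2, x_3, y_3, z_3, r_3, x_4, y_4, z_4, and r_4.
x_1 = 17.5, y_1 = 13, h_1 = 3.5, x_2 = 15, y_2 = 15.5, z_2 = 4, x_3 = 5.5, y_3 = 10, z_3 = 3.5, r_3 = 2.5, x_4 = 14, y_4 = 16, z_4 = 12, r_4 = 3.5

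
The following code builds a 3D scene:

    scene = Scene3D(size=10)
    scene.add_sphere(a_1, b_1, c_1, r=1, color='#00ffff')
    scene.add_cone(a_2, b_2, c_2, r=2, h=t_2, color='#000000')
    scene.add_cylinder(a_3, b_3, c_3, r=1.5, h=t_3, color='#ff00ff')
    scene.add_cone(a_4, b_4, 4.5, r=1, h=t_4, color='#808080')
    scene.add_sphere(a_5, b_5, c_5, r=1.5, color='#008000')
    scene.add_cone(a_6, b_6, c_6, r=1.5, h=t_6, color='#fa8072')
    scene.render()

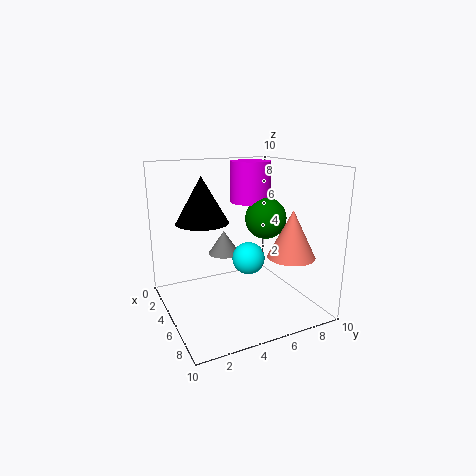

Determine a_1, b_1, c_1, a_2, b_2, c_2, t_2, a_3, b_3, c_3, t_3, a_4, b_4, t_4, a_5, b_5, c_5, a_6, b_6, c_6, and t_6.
a_1 = 7.5
b_1 = 4.5
c_1 = 4.5
a_2 = 2
b_2 = 3.5
c_2 = 5.5
t_2 = 3.5
a_3 = 3
b_3 = 7
c_3 = 7
t_3 = 3
a_4 = 6
b_4 = 3.5
t_4 = 1.5
a_5 = 4.5
b_5 = 7.5
c_5 = 6
a_6 = 8.5
b_6 = 7
c_6 = 4.5
t_6 = 3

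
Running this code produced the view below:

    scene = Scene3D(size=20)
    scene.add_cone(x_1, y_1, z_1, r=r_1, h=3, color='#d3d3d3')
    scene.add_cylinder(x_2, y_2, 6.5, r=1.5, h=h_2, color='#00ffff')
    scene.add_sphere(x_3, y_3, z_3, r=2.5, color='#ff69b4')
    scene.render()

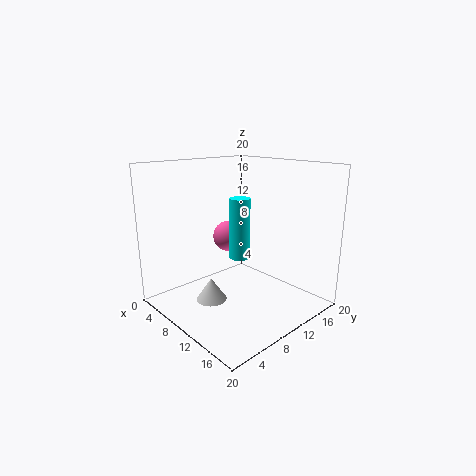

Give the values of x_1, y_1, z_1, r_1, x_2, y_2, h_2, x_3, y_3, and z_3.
x_1 = 10.5; y_1 = 4.75; z_1 = 2.75; r_1 = 2; x_2 = 9; y_2 = 11.25; h_2 = 8.75; x_3 = 2.75; y_3 = 14.5; z_3 = 7.5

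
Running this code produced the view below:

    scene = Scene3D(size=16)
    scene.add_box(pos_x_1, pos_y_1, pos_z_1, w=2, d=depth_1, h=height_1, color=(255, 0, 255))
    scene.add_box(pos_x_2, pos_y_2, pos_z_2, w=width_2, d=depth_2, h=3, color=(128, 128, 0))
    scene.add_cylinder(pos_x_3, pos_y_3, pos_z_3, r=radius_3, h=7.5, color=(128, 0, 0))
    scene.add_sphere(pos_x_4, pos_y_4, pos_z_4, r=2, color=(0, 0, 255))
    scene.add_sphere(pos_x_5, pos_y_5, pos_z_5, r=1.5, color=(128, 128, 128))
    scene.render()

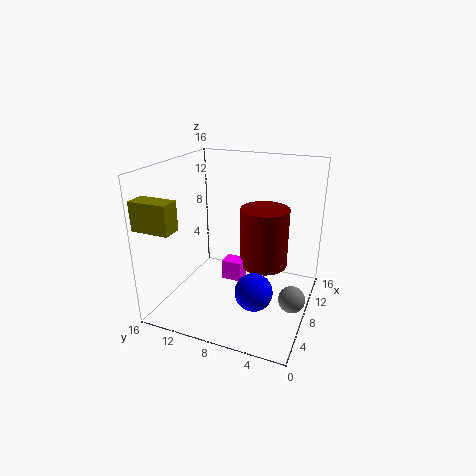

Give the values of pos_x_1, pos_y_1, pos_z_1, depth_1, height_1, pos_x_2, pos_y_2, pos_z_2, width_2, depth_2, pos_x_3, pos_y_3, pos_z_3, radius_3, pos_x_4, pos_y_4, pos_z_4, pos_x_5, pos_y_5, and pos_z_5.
pos_x_1 = 10, pos_y_1 = 8.5, pos_z_1 = 1, depth_1 = 2.5, height_1 = 2.5, pos_x_2 = 0.5, pos_y_2 = 12, pos_z_2 = 10.5, width_2 = 2, depth_2 = 4, pos_x_3 = 13, pos_y_3 = 6.5, pos_z_3 = 2.5, radius_3 = 3, pos_x_4 = 5, pos_y_4 = 5, pos_z_4 = 3.5, pos_x_5 = 8, pos_y_5 = 1.5, pos_z_5 = 1.5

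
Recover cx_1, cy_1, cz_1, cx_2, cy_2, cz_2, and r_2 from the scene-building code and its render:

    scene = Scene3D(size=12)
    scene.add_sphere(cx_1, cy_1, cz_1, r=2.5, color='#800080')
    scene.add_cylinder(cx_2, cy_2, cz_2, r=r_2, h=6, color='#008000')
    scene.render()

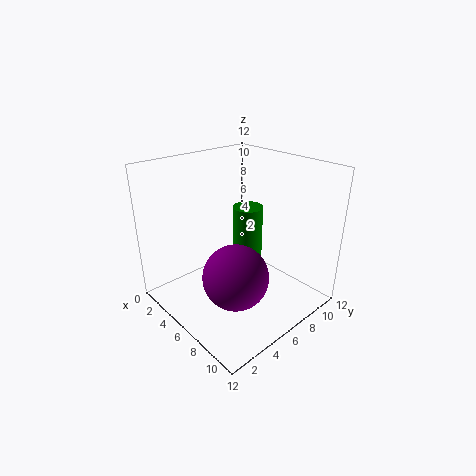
cx_1 = 8.5
cy_1 = 3.5
cz_1 = 4.5
cx_2 = 2.5
cy_2 = 10.5
cz_2 = 0.5
r_2 = 1.5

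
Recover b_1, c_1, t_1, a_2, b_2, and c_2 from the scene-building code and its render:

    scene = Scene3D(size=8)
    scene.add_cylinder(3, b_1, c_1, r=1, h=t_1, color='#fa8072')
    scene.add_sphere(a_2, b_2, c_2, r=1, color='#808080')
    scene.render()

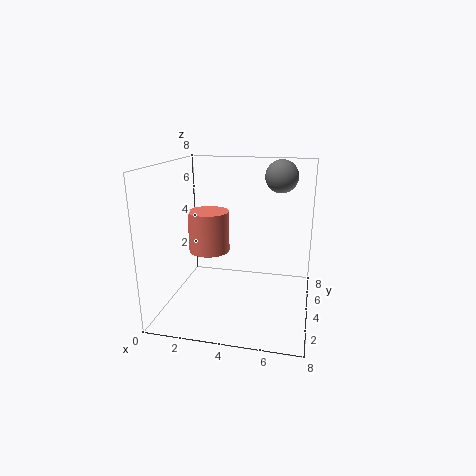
b_1 = 2
c_1 = 4
t_1 = 2
a_2 = 6
b_2 = 7
c_2 = 7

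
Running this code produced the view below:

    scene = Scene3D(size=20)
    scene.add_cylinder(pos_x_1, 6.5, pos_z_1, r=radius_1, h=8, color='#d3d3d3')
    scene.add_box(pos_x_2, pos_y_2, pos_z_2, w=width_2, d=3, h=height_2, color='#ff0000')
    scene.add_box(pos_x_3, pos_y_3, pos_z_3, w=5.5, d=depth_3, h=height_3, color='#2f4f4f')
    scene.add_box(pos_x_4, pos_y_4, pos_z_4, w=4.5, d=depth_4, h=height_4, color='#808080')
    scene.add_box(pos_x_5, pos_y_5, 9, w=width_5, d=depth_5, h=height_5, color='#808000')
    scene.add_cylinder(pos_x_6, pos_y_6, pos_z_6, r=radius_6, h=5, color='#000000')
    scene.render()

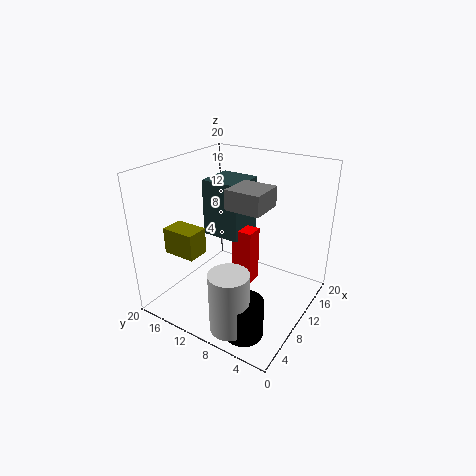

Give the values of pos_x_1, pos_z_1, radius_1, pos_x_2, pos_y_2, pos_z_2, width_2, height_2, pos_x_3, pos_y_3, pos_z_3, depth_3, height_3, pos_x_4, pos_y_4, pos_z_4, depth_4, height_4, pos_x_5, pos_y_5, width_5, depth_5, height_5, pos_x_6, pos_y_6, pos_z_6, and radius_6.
pos_x_1 = 2.5; pos_z_1 = 1.5; radius_1 = 2.5; pos_x_2 = 10; pos_y_2 = 8; pos_z_2 = 3; width_2 = 2.5; height_2 = 8; pos_x_3 = 9.5; pos_y_3 = 10; pos_z_3 = 9.5; depth_3 = 5.5; height_3 = 8; pos_x_4 = 5.5; pos_y_4 = 4.5; pos_z_4 = 16; depth_4 = 4.5; height_4 = 2.5; pos_x_5 = 3; pos_y_5 = 12.5; width_5 = 3; depth_5 = 4.5; height_5 = 3.5; pos_x_6 = 3.5; pos_y_6 = 5; pos_z_6 = 0.5; radius_6 = 2.5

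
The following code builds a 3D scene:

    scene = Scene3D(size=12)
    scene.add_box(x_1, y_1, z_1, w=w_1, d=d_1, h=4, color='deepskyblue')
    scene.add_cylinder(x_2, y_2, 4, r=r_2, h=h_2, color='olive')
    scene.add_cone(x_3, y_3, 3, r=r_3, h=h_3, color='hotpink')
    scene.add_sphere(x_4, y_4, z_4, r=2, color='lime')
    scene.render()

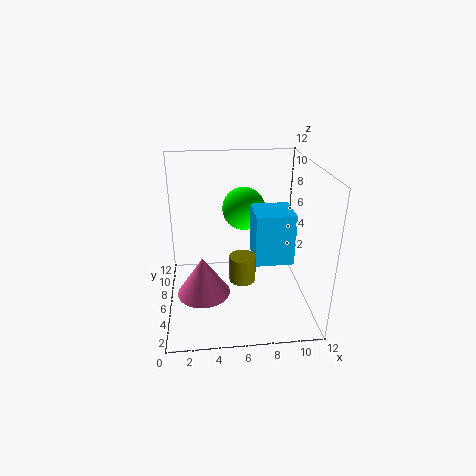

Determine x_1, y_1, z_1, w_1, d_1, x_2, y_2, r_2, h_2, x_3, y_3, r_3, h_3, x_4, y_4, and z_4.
x_1 = 7; y_1 = 3; z_1 = 5; w_1 = 3; d_1 = 3; x_2 = 6; y_2 = 3; r_2 = 1; h_2 = 2; x_3 = 3; y_3 = 3; r_3 = 2; h_3 = 3; x_4 = 7; y_4 = 10; z_4 = 7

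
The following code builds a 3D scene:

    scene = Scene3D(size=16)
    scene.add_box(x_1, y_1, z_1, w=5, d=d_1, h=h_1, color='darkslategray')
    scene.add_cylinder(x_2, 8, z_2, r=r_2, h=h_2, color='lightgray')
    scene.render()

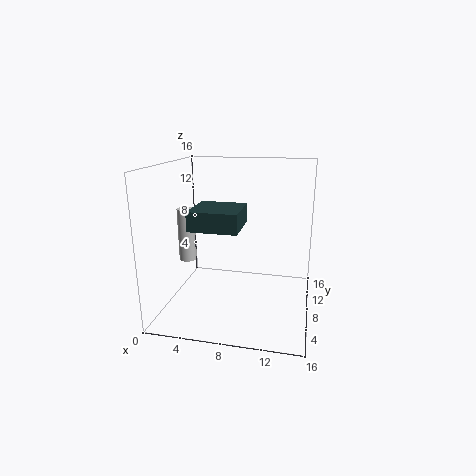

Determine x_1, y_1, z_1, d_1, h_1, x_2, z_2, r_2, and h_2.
x_1 = 4; y_1 = 3; z_1 = 10; d_1 = 5; h_1 = 2; x_2 = 2; z_2 = 5; r_2 = 1; h_2 = 6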